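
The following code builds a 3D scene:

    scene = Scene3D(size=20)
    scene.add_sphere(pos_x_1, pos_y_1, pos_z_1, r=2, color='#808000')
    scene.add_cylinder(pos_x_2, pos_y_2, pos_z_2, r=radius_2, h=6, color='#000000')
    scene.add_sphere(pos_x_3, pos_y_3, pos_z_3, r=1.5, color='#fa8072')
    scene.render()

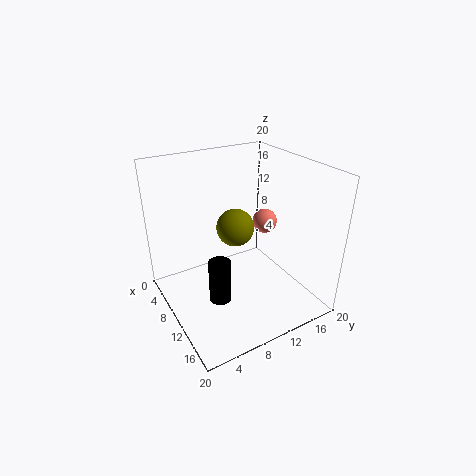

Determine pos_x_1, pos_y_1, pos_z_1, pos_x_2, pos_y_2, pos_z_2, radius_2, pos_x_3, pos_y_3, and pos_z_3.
pos_x_1 = 17, pos_y_1 = 5.5, pos_z_1 = 16, pos_x_2 = 12, pos_y_2 = 6, pos_z_2 = 2.5, radius_2 = 1.5, pos_x_3 = 14, pos_y_3 = 11.5, pos_z_3 = 14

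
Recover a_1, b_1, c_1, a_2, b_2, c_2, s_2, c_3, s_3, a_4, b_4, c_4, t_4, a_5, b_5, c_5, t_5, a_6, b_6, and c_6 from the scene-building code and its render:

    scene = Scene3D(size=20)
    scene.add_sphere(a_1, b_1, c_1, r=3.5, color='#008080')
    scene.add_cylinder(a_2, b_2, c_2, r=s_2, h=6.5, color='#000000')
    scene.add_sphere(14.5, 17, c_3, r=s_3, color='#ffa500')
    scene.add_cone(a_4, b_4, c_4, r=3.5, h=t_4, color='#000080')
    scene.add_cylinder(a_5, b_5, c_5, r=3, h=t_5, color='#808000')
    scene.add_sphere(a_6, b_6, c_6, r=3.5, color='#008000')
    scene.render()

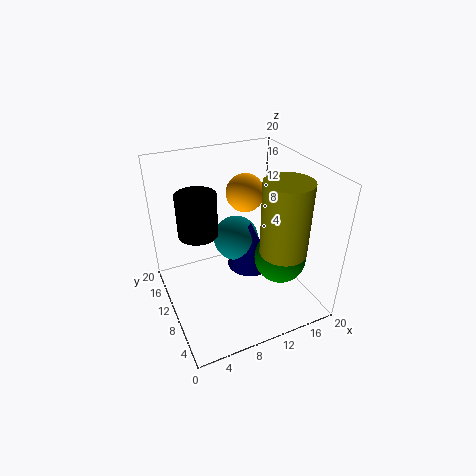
a_1 = 12; b_1 = 15; c_1 = 6.5; a_2 = 6; b_2 = 15.5; c_2 = 8.5; s_2 = 3; c_3 = 13; s_3 = 3; a_4 = 13.5; b_4 = 13; c_4 = 2.5; t_4 = 7.5; a_5 = 13.5; b_5 = 4; c_5 = 10.5; t_5 = 9.5; a_6 = 14.5; b_6 = 6; c_6 = 8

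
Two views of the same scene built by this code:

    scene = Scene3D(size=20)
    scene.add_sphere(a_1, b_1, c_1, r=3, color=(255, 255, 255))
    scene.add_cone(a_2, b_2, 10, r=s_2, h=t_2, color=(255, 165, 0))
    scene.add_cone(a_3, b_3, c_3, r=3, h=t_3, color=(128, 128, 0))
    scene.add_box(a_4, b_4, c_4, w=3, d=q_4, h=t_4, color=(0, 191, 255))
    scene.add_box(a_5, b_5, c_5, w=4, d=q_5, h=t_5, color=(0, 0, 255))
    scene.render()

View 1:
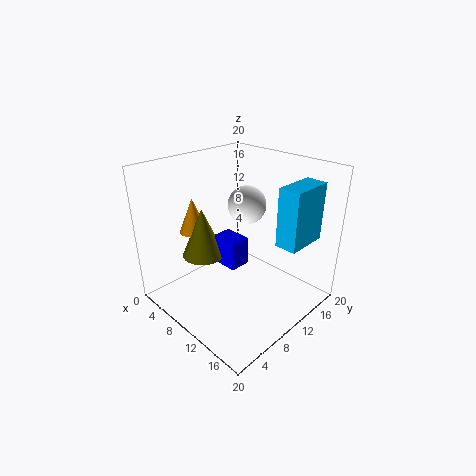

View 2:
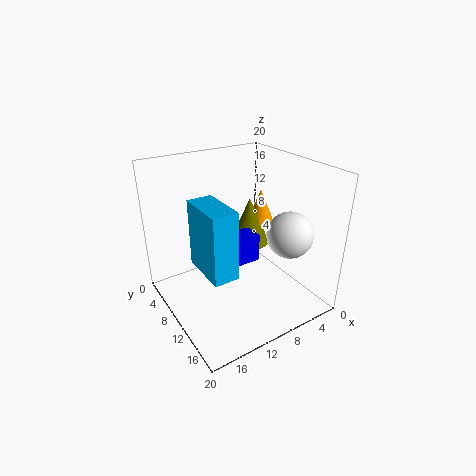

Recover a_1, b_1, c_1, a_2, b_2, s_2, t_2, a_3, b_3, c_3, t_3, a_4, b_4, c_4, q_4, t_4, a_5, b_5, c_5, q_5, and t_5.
a_1 = 6, b_1 = 16, c_1 = 12, a_2 = 4, b_2 = 7, s_2 = 2, t_2 = 5, a_3 = 6, b_3 = 7, c_3 = 7, t_3 = 7, a_4 = 15, b_4 = 12, c_4 = 10, q_4 = 6, t_4 = 8, a_5 = 7, b_5 = 8, c_5 = 6, q_5 = 3, t_5 = 4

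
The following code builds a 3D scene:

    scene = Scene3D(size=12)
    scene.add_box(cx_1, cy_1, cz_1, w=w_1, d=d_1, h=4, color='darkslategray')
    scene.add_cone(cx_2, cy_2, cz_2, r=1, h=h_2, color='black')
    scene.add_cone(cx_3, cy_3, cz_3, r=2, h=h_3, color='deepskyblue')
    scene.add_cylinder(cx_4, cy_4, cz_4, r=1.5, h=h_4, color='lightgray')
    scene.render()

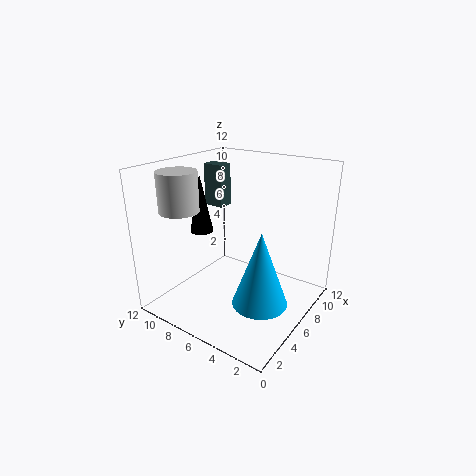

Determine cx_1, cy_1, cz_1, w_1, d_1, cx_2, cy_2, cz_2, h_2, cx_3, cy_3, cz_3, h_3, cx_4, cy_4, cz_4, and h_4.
cx_1 = 9; cy_1 = 10; cz_1 = 7; w_1 = 1.5; d_1 = 2; cx_2 = 5.5; cy_2 = 9.5; cz_2 = 6; h_2 = 5; cx_3 = 3; cy_3 = 2; cz_3 = 3; h_3 = 5.5; cx_4 = 2; cy_4 = 8.5; cz_4 = 9; h_4 = 3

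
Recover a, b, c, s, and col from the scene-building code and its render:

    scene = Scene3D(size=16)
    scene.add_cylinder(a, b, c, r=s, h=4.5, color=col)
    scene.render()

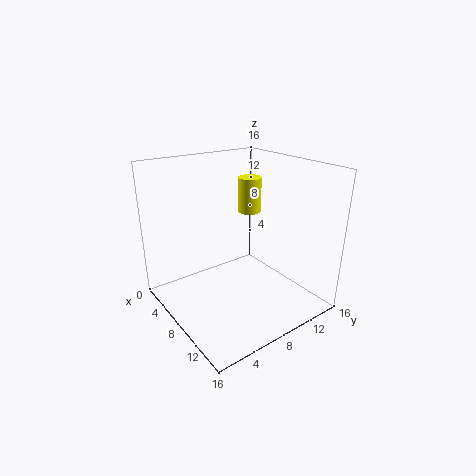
a = 3
b = 13.5
c = 8.5
s = 1.5
col = 'yellow'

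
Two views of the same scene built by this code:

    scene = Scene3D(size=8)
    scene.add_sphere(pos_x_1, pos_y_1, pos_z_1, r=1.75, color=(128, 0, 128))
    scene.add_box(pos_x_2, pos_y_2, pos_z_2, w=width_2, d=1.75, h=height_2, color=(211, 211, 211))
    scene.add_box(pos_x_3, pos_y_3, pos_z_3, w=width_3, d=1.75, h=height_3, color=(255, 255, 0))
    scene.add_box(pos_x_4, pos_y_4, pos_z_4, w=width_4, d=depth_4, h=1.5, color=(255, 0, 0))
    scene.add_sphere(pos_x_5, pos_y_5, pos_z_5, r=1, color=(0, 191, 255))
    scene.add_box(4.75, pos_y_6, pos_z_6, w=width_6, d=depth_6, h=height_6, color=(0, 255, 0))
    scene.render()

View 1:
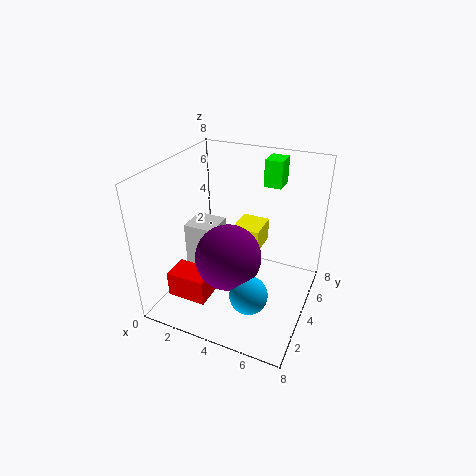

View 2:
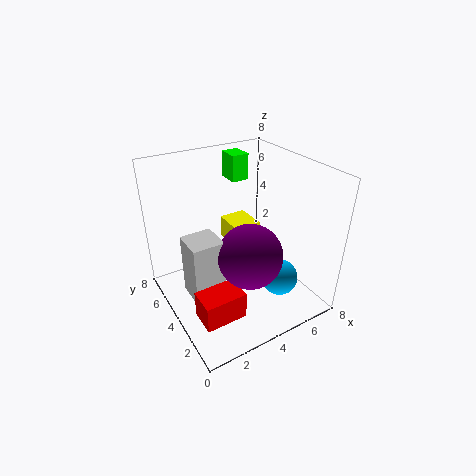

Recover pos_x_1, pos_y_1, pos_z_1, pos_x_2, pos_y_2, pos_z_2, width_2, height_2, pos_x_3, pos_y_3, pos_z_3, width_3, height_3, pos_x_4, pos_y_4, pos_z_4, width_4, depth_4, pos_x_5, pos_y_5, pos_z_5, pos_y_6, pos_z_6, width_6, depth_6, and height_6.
pos_x_1 = 4
pos_y_1 = 2.75
pos_z_1 = 3.5
pos_x_2 = 1
pos_y_2 = 3.25
pos_z_2 = 1
width_2 = 1.75
height_2 = 3.5
pos_x_3 = 3.75
pos_y_3 = 3.75
pos_z_3 = 3.5
width_3 = 1.5
height_3 = 1.25
pos_x_4 = 0.75
pos_y_4 = 1.5
pos_z_4 = 0.75
width_4 = 2.25
depth_4 = 1.5
pos_x_5 = 5.5
pos_y_5 = 2
pos_z_5 = 2
pos_y_6 = 5.75
pos_z_6 = 6.5
width_6 = 1
depth_6 = 1.25
height_6 = 1.5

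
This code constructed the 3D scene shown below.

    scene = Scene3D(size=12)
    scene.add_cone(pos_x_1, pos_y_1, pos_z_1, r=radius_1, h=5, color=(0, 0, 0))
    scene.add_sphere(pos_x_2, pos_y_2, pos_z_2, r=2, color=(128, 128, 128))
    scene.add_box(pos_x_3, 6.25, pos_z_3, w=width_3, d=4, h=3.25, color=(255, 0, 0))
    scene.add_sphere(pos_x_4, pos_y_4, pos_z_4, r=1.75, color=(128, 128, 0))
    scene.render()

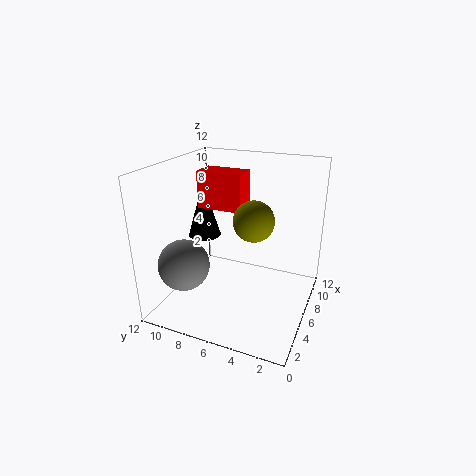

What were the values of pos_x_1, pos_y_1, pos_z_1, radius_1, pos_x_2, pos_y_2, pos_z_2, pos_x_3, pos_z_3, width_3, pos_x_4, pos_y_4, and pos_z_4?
pos_x_1 = 8
pos_y_1 = 10.25
pos_z_1 = 4.75
radius_1 = 1.5
pos_x_2 = 2.25
pos_y_2 = 9
pos_z_2 = 4.75
pos_x_3 = 7
pos_z_3 = 7.75
width_3 = 2.25
pos_x_4 = 7
pos_y_4 = 5
pos_z_4 = 7.25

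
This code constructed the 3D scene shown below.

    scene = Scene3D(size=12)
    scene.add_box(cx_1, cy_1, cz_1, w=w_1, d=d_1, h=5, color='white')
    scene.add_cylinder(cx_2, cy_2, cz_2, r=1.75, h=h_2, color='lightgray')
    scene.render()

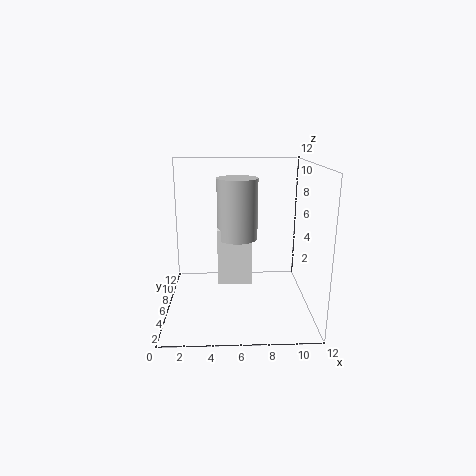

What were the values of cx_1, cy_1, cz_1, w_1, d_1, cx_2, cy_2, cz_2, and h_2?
cx_1 = 4.25; cy_1 = 6.5; cz_1 = 1.5; w_1 = 3; d_1 = 3; cx_2 = 6; cy_2 = 7.5; cz_2 = 5.5; h_2 = 5.25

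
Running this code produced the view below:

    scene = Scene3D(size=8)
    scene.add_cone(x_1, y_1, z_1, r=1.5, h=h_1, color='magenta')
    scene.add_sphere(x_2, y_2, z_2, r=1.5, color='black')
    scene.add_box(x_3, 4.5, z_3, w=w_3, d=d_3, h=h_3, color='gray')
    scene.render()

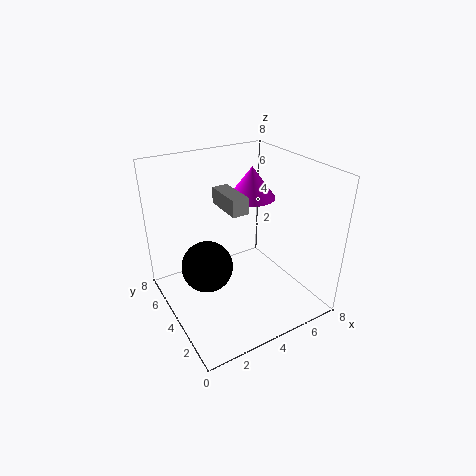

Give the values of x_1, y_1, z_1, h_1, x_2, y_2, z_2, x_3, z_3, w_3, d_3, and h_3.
x_1 = 6.5, y_1 = 6.5, z_1 = 5, h_1 = 2, x_2 = 2.5, y_2 = 5, z_2 = 2, x_3 = 4, z_3 = 5, w_3 = 1, d_3 = 2.5, h_3 = 1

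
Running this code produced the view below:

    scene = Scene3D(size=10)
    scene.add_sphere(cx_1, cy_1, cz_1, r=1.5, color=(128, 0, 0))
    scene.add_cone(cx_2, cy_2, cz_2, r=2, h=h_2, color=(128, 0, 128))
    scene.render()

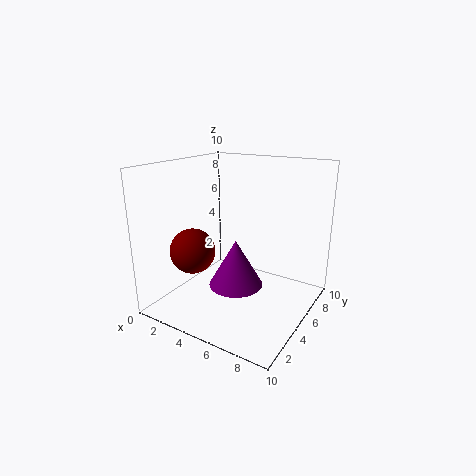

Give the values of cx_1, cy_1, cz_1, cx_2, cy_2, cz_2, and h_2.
cx_1 = 3, cy_1 = 2.5, cz_1 = 4.5, cx_2 = 4.5, cy_2 = 5.5, cz_2 = 1, h_2 = 3.5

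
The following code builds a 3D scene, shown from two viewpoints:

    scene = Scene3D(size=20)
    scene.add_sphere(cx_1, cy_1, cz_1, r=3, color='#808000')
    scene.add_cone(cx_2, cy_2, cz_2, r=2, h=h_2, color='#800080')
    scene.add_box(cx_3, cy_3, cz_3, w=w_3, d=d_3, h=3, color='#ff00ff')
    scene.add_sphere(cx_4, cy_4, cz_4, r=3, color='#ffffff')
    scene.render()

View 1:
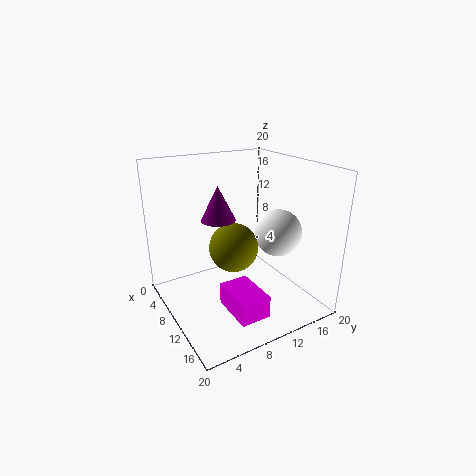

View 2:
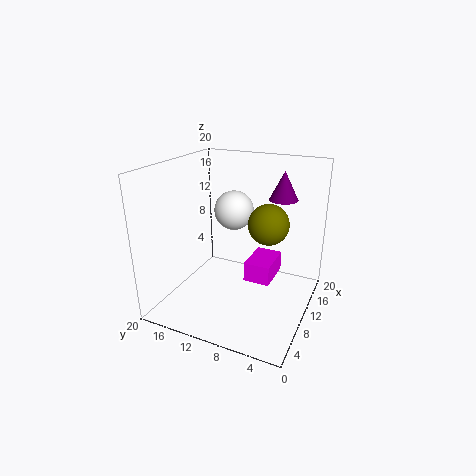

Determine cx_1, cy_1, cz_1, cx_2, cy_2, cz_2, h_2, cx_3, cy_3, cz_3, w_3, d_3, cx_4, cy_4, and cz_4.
cx_1 = 14; cy_1 = 7; cz_1 = 11; cx_2 = 14; cy_2 = 5; cz_2 = 15; h_2 = 4; cx_3 = 12; cy_3 = 6; cz_3 = 2; w_3 = 6; d_3 = 4; cx_4 = 15; cy_4 = 13; cz_4 = 12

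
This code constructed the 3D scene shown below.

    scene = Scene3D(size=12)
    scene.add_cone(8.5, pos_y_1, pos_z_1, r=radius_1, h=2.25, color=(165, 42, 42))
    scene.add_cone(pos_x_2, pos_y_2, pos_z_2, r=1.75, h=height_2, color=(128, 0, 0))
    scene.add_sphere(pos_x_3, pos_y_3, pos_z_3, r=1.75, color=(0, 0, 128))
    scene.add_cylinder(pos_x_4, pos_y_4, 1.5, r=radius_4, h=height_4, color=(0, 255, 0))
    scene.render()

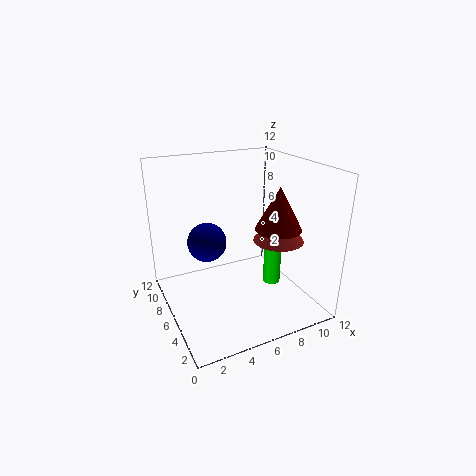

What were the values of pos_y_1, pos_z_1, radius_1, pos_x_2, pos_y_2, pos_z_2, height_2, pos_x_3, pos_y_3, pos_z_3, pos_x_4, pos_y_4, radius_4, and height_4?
pos_y_1 = 3.75, pos_z_1 = 6.25, radius_1 = 2, pos_x_2 = 7.75, pos_y_2 = 2.75, pos_z_2 = 7.75, height_2 = 3.25, pos_x_3 = 4.25, pos_y_3 = 8.75, pos_z_3 = 4.75, pos_x_4 = 9, pos_y_4 = 5.25, radius_4 = 0.75, height_4 = 4.5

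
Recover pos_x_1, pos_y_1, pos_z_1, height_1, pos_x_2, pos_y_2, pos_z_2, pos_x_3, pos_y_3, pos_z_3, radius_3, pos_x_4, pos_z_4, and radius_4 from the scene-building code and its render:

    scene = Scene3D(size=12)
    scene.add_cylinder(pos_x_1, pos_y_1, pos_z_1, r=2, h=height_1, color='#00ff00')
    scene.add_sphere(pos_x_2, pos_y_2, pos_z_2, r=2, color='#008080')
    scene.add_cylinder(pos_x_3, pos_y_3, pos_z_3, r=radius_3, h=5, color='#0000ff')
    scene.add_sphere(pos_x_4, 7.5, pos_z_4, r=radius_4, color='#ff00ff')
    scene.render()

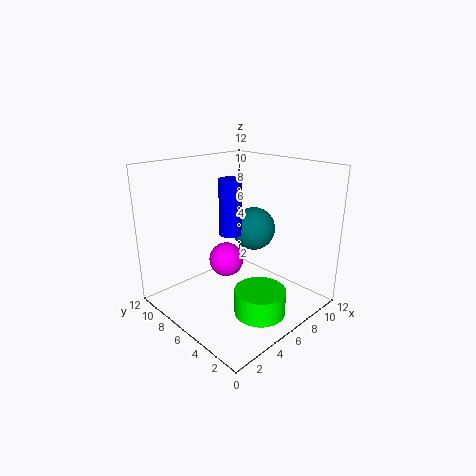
pos_x_1 = 5
pos_y_1 = 2.5
pos_z_1 = 1
height_1 = 2
pos_x_2 = 9.5
pos_y_2 = 7.5
pos_z_2 = 5.5
pos_x_3 = 7
pos_y_3 = 8
pos_z_3 = 5.5
radius_3 = 1
pos_x_4 = 6
pos_z_4 = 3.5
radius_4 = 1.5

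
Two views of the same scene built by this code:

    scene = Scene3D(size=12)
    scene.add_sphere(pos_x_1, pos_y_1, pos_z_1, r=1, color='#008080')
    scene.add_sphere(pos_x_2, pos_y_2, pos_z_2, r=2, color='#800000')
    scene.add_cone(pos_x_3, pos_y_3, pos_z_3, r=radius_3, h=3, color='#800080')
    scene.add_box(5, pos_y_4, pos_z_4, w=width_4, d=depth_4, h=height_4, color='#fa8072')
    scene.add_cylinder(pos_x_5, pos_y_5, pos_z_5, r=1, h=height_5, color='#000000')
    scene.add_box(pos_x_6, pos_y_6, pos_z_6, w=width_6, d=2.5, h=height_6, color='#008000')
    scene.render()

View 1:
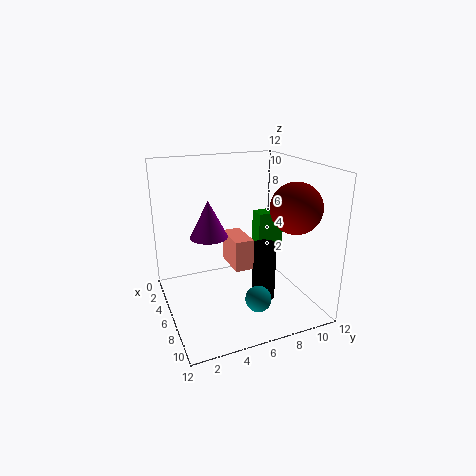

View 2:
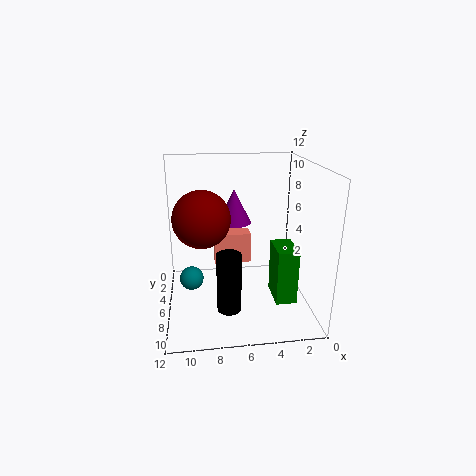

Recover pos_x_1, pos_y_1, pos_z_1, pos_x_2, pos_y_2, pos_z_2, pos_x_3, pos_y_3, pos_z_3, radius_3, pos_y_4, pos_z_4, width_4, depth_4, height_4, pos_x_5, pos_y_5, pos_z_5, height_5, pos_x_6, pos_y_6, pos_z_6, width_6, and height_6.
pos_x_1 = 10, pos_y_1 = 6, pos_z_1 = 2.5, pos_x_2 = 9, pos_y_2 = 9.5, pos_z_2 = 9, pos_x_3 = 6, pos_y_3 = 3.5, pos_z_3 = 6.5, radius_3 = 1.5, pos_y_4 = 5, pos_z_4 = 4, width_4 = 3, depth_4 = 1.5, height_4 = 2.5, pos_x_5 = 7, pos_y_5 = 8, pos_z_5 = 0.5, height_5 = 5, pos_x_6 = 2.5, pos_y_6 = 9, pos_z_6 = 3, width_6 = 1.5, height_6 = 4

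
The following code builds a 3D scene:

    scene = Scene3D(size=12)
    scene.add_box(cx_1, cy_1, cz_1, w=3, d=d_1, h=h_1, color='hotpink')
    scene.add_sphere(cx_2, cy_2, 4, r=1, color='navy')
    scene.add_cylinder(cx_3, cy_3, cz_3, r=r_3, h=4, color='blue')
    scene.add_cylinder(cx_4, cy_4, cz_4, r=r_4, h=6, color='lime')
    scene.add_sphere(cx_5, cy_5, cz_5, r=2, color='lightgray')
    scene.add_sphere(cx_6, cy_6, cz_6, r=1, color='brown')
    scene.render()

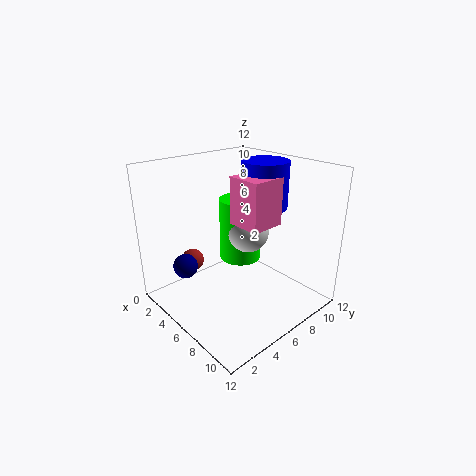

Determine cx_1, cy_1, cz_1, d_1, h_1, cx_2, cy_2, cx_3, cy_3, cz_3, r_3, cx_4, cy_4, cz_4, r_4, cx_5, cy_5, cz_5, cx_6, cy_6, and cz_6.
cx_1 = 5; cy_1 = 6; cz_1 = 7; d_1 = 3; h_1 = 4; cx_2 = 4; cy_2 = 2; cx_3 = 6; cy_3 = 9; cz_3 = 8; r_3 = 2; cx_4 = 3; cy_4 = 9; cz_4 = 2; r_4 = 2; cx_5 = 4; cy_5 = 9; cz_5 = 5; cx_6 = 2; cy_6 = 4; cz_6 = 3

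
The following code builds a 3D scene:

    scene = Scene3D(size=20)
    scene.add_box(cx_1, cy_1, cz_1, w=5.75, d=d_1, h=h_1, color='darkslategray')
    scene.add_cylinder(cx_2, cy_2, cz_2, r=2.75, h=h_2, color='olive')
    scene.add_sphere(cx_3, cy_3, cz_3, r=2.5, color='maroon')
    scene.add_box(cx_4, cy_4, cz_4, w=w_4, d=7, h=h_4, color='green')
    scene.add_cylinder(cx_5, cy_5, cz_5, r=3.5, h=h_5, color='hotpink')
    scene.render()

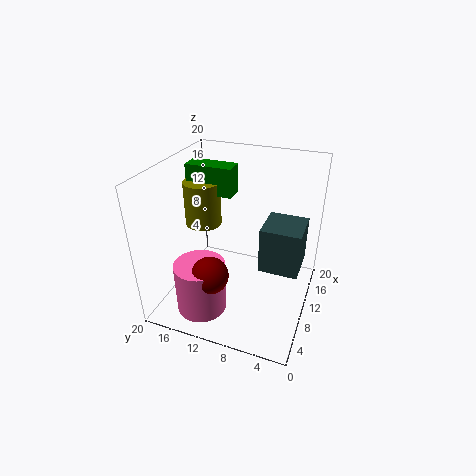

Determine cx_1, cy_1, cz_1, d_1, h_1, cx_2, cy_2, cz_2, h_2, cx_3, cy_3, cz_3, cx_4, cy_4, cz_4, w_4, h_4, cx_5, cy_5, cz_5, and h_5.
cx_1 = 9.25
cy_1 = 1.25
cz_1 = 5.75
d_1 = 5.5
h_1 = 6.5
cx_2 = 13.5
cy_2 = 17
cz_2 = 9.25
h_2 = 6.75
cx_3 = 4.75
cy_3 = 12
cz_3 = 6.75
cx_4 = 13
cy_4 = 12.25
cz_4 = 14.25
w_4 = 3
h_4 = 4.25
cx_5 = 5.25
cy_5 = 13.75
cz_5 = 0.5
h_5 = 7.25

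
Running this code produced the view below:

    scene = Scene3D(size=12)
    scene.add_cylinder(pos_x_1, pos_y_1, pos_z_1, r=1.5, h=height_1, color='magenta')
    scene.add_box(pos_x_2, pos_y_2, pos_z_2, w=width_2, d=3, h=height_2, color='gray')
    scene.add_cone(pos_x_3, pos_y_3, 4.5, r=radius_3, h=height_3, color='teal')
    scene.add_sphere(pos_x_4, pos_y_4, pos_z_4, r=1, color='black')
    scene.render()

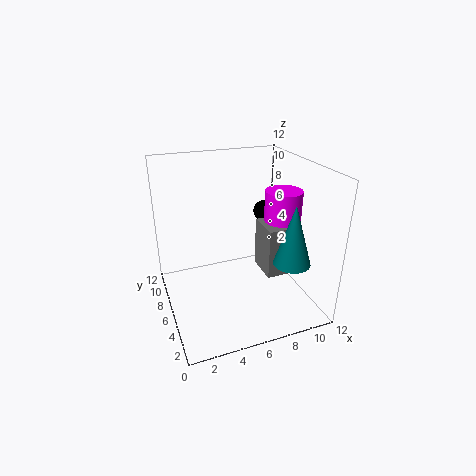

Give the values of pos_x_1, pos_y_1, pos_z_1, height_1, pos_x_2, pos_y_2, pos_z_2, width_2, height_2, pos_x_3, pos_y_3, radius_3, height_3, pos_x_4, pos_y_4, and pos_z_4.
pos_x_1 = 9.5; pos_y_1 = 5; pos_z_1 = 7.5; height_1 = 2.5; pos_x_2 = 8.5; pos_y_2 = 5; pos_z_2 = 2; width_2 = 2; height_2 = 4.5; pos_x_3 = 9.5; pos_y_3 = 3; radius_3 = 1.5; height_3 = 5; pos_x_4 = 10; pos_y_4 = 9.5; pos_z_4 = 6.5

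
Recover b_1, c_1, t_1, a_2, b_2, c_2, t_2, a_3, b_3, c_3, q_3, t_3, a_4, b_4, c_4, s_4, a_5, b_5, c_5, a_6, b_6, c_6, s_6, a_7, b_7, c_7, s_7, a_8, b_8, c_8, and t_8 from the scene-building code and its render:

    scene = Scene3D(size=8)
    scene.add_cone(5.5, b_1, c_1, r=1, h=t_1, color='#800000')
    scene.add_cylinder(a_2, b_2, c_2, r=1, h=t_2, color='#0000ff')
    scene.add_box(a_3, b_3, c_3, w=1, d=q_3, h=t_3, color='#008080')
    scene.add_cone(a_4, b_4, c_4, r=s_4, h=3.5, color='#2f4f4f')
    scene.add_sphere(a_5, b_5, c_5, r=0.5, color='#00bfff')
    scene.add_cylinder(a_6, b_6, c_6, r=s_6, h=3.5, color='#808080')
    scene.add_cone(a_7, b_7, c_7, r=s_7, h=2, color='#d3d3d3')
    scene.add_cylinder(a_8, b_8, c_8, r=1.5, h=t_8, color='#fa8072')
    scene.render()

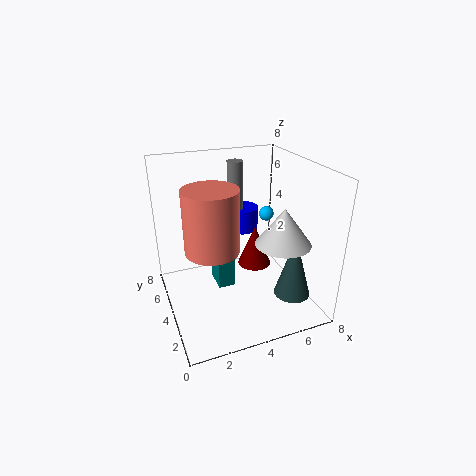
b_1 = 5, c_1 = 1.5, t_1 = 2.5, a_2 = 5.5, b_2 = 7, c_2 = 3, t_2 = 1.5, a_3 = 3, b_3 = 4.5, c_3 = 0.5, q_3 = 1.5, t_3 = 3, a_4 = 6.5, b_4 = 2, c_4 = 1, s_4 = 1, a_5 = 7.5, b_5 = 7.5, c_5 = 3.5, a_6 = 5, b_6 = 7, c_6 = 4, s_6 = 0.5, a_7 = 6, b_7 = 2.5, c_7 = 4, s_7 = 1.5, a_8 = 2.5, b_8 = 4, c_8 = 3.5, t_8 = 3.5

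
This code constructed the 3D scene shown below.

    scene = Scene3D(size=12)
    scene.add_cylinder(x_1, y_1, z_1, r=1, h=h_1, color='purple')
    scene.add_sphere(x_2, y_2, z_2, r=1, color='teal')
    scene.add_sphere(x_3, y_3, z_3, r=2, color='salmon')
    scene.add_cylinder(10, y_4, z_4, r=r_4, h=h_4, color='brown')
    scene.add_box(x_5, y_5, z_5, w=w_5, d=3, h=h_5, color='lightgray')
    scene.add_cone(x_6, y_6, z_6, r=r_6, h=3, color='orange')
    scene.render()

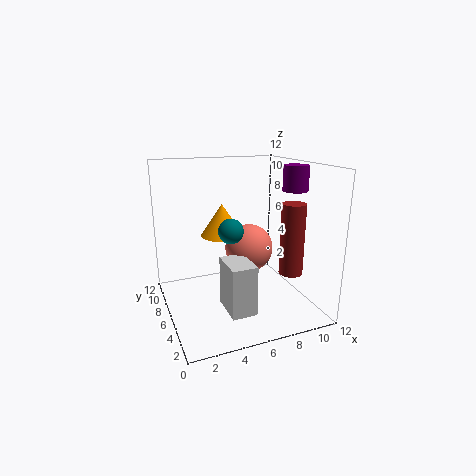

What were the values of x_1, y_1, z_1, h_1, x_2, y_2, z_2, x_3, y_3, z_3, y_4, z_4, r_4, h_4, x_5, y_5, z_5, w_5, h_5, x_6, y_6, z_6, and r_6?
x_1 = 10, y_1 = 4, z_1 = 10, h_1 = 2, x_2 = 5, y_2 = 5, z_2 = 7, x_3 = 7, y_3 = 6, z_3 = 5, y_4 = 4, z_4 = 3, r_4 = 1, h_4 = 6, x_5 = 4, y_5 = 2, z_5 = 1, w_5 = 2, h_5 = 4, x_6 = 6, y_6 = 10, z_6 = 5, r_6 = 2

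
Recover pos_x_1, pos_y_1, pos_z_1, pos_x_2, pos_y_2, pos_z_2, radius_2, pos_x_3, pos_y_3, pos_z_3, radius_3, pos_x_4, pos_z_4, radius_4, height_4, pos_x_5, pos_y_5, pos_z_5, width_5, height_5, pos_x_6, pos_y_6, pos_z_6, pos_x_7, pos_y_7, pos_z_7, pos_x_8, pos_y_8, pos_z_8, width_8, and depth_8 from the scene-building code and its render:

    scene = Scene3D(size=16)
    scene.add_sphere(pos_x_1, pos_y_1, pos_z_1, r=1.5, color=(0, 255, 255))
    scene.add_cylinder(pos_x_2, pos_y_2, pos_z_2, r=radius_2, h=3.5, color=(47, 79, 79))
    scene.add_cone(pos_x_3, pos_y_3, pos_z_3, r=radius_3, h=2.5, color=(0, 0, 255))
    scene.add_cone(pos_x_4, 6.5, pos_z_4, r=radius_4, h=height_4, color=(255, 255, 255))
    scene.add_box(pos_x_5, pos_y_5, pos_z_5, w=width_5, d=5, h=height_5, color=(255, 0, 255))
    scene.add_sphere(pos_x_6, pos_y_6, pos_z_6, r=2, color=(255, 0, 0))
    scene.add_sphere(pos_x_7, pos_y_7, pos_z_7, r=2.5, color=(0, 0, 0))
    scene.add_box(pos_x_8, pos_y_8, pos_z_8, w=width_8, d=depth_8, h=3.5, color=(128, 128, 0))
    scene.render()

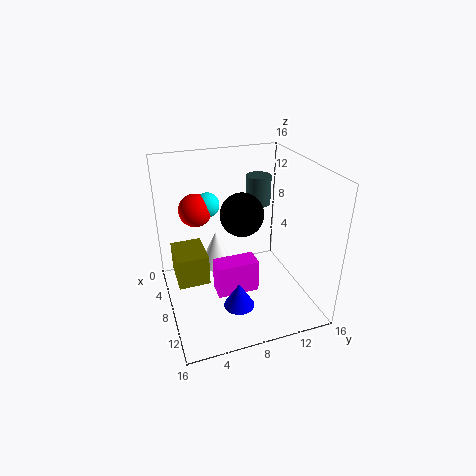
pos_x_1 = 2.5, pos_y_1 = 6, pos_z_1 = 10, pos_x_2 = 4, pos_y_2 = 12, pos_z_2 = 10, radius_2 = 1.5, pos_x_3 = 14, pos_y_3 = 6, pos_z_3 = 4, radius_3 = 1.5, pos_x_4 = 4, pos_z_4 = 2.5, radius_4 = 2, height_4 = 4.5, pos_x_5 = 6, pos_y_5 = 5.5, pos_z_5 = 0.5, width_5 = 2.5, height_5 = 4, pos_x_6 = 2.5, pos_y_6 = 4.5, pos_z_6 = 9.5, pos_x_7 = 6.5, pos_y_7 = 9, pos_z_7 = 10, pos_x_8 = 4, pos_y_8 = 1, pos_z_8 = 3, width_8 = 4.5, depth_8 = 3.5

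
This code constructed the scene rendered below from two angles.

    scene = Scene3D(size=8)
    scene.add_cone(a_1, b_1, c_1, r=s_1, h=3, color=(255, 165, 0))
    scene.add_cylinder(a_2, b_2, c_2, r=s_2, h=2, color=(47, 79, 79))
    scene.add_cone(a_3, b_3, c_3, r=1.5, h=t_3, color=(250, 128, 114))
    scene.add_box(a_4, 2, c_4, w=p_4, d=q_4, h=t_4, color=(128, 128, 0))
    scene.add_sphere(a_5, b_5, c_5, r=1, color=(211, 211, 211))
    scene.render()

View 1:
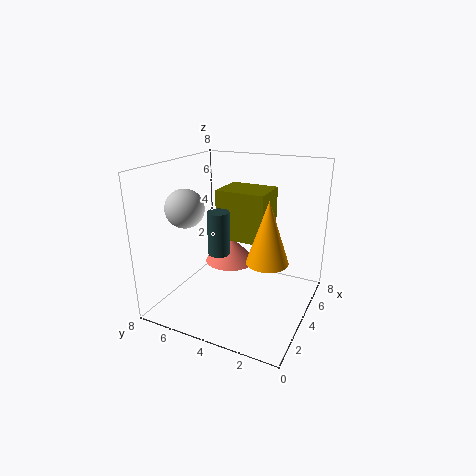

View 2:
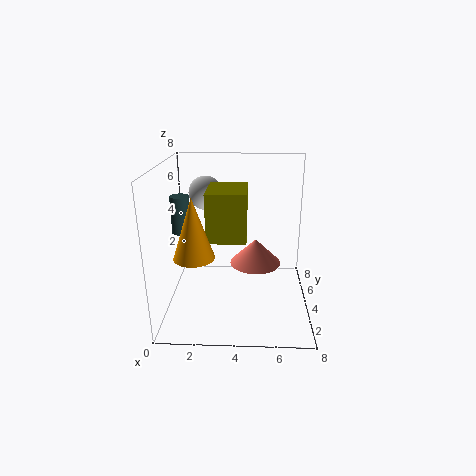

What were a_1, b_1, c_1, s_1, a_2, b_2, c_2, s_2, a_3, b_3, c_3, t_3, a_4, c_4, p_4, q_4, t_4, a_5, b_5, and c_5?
a_1 = 2
b_1 = 1.5
c_1 = 4
s_1 = 1
a_2 = 1
b_2 = 3.5
c_2 = 4.5
s_2 = 0.5
a_3 = 5
b_3 = 5
c_3 = 2
t_3 = 1.5
a_4 = 2.5
c_4 = 4.5
p_4 = 2
q_4 = 2.5
t_4 = 2.5
a_5 = 2
b_5 = 6
c_5 = 6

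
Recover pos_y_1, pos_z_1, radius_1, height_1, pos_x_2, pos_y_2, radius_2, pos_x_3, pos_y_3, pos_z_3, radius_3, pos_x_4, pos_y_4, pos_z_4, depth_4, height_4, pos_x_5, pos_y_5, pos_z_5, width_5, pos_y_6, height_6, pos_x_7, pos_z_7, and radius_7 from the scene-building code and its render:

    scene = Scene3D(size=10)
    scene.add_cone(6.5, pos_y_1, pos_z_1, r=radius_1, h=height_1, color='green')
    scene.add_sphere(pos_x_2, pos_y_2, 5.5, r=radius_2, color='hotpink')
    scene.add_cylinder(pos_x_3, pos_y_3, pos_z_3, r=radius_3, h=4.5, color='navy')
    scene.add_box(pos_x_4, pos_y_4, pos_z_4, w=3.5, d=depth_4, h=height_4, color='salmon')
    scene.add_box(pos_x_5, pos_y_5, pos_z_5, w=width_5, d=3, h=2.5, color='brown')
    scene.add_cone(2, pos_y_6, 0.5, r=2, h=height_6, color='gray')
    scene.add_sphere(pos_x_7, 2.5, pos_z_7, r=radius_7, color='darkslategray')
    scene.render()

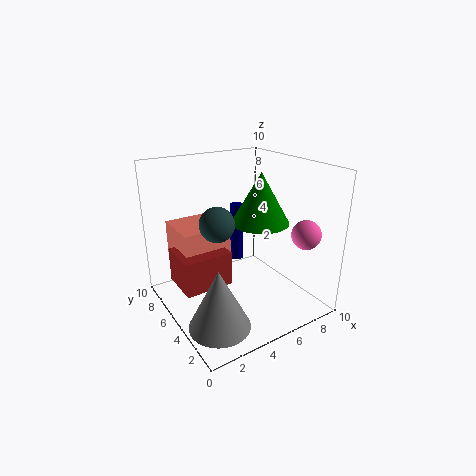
pos_y_1 = 4.5; pos_z_1 = 6; radius_1 = 2; height_1 = 3.5; pos_x_2 = 8.5; pos_y_2 = 2; radius_2 = 1; pos_x_3 = 6.5; pos_y_3 = 7.5; pos_z_3 = 2; radius_3 = 0.5; pos_x_4 = 1.5; pos_y_4 = 6; pos_z_4 = 2.5; depth_4 = 3.5; height_4 = 3; pos_x_5 = 1; pos_y_5 = 5; pos_z_5 = 1.5; width_5 = 3.5; pos_y_6 = 2.5; height_6 = 4; pos_x_7 = 2; pos_z_7 = 7.5; radius_7 = 1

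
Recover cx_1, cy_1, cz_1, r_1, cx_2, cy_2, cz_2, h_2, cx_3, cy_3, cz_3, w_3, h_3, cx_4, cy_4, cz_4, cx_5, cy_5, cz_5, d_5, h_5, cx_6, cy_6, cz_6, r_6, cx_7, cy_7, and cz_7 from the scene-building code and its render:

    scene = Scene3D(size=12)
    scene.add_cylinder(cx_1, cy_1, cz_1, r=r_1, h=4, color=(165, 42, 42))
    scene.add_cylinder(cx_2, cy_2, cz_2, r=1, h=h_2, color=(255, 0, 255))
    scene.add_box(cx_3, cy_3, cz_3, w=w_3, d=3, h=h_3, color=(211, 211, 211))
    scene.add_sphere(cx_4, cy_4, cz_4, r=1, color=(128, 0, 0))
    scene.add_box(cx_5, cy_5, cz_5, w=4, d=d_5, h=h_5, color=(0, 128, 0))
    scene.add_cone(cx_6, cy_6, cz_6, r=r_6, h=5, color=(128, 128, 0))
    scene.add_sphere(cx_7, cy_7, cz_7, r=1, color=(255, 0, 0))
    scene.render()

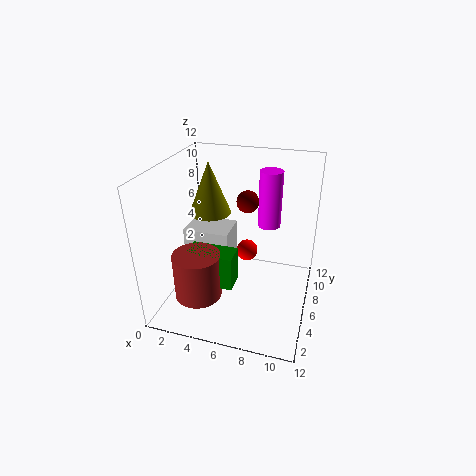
cx_1 = 3
cy_1 = 4
cz_1 = 1
r_1 = 2
cx_2 = 8
cy_2 = 9
cz_2 = 6
h_2 = 5
cx_3 = 1
cy_3 = 6
cz_3 = 1
w_3 = 4
h_3 = 5
cx_4 = 6
cy_4 = 9
cz_4 = 8
cx_5 = 2
cy_5 = 4
cz_5 = 2
d_5 = 2
h_5 = 3
cx_6 = 2
cy_6 = 10
cz_6 = 6
r_6 = 2
cx_7 = 6
cy_7 = 9
cz_7 = 3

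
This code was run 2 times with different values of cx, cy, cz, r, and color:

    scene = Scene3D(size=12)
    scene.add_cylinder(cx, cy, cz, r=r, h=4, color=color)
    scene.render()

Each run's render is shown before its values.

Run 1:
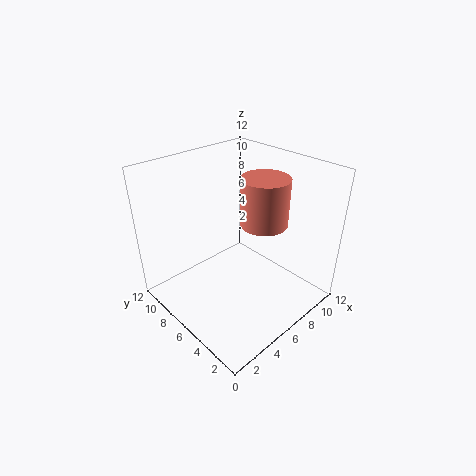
cx = 8; cy = 5; cz = 7; r = 2; color = 'salmon'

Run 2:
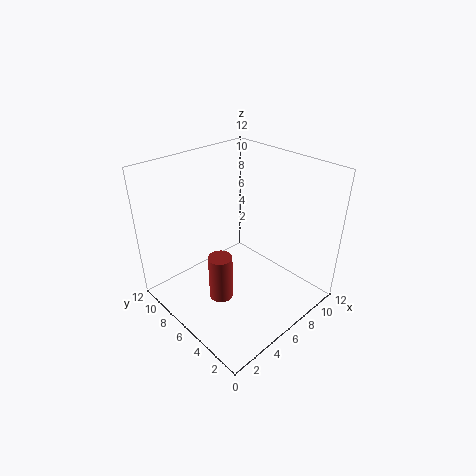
cx = 4; cy = 6; cz = 1; r = 1; color = 'brown'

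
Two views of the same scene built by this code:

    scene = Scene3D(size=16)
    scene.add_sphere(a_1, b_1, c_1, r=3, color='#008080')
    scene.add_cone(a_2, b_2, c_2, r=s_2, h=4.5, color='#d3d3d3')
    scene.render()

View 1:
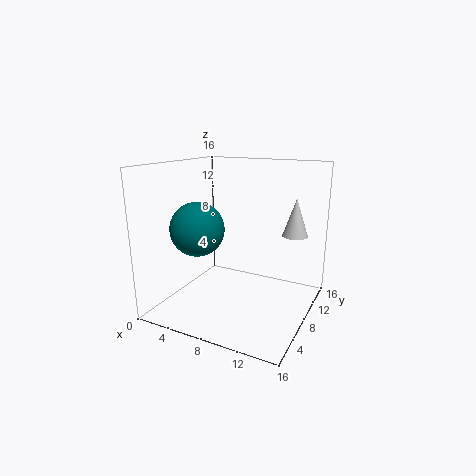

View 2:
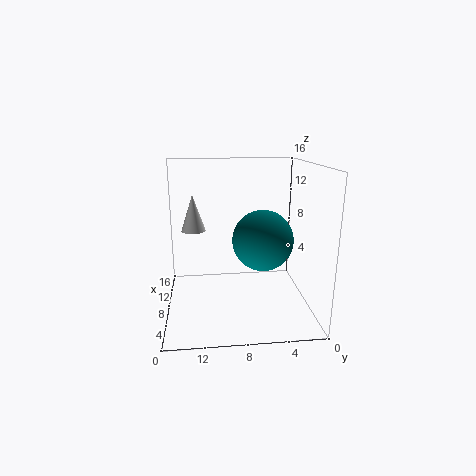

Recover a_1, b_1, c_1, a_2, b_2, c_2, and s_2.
a_1 = 4
b_1 = 6
c_1 = 9
a_2 = 13
b_2 = 13
c_2 = 7.5
s_2 = 1.5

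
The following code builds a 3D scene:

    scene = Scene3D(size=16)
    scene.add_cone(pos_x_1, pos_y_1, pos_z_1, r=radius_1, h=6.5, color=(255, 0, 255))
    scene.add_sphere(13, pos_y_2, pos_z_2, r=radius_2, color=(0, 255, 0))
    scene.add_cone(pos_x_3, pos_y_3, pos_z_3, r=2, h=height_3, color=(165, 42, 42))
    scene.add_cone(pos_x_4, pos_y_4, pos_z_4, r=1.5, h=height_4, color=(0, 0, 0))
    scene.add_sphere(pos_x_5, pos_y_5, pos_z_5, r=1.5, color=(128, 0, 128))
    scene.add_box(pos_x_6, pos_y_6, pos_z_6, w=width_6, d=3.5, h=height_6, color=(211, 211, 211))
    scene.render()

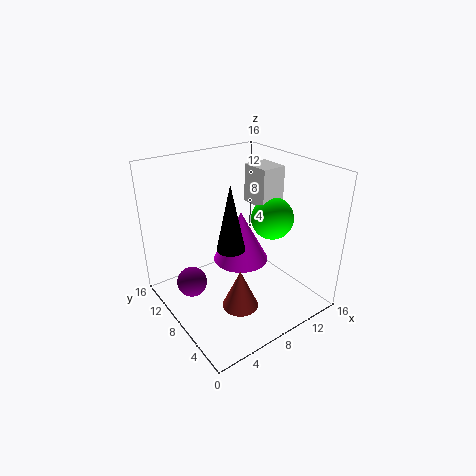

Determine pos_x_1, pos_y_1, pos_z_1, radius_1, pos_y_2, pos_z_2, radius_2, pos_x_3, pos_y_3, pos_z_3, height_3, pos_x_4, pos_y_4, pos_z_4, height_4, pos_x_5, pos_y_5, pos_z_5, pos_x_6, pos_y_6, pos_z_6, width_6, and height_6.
pos_x_1 = 11
pos_y_1 = 11.5
pos_z_1 = 2.5
radius_1 = 3.5
pos_y_2 = 8
pos_z_2 = 9
radius_2 = 2.5
pos_x_3 = 6.5
pos_y_3 = 5.5
pos_z_3 = 1
height_3 = 4.5
pos_x_4 = 6
pos_y_4 = 6.5
pos_z_4 = 8
height_4 = 7
pos_x_5 = 1.5
pos_y_5 = 7
pos_z_5 = 5.5
pos_x_6 = 11.5
pos_y_6 = 8
pos_z_6 = 10.5
width_6 = 3
height_6 = 4.5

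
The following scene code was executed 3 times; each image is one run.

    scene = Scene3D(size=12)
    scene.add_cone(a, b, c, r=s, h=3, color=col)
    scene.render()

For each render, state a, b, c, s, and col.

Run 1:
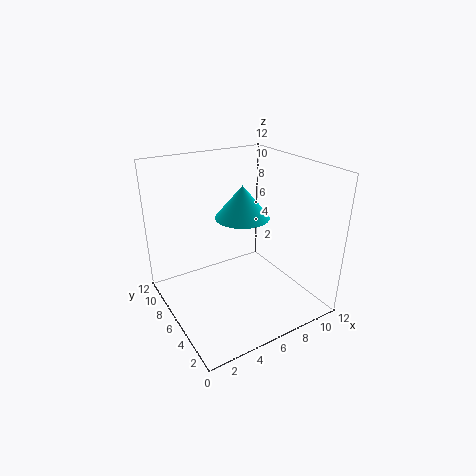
a = 8
b = 8.5
c = 6.5
s = 2.5
col = 'cyan'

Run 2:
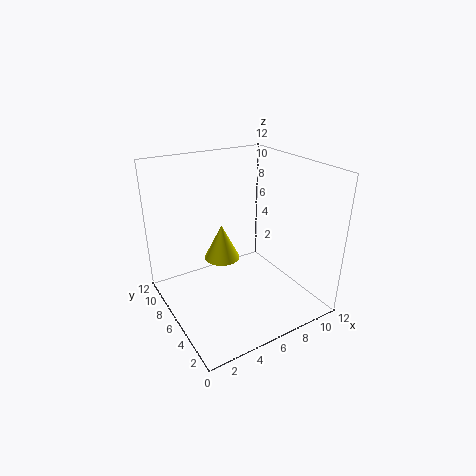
a = 5
b = 7
c = 4
s = 1.5
col = 'yellow'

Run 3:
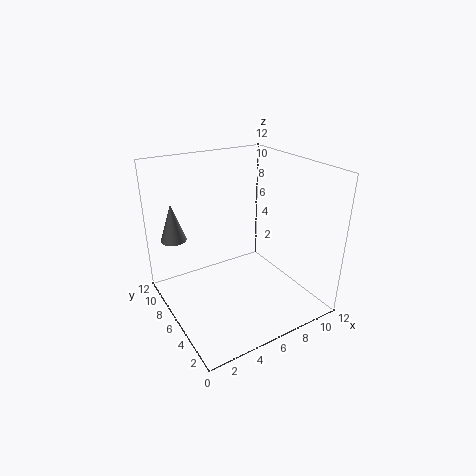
a = 1
b = 7.5
c = 6.5
s = 1
col = 'gray'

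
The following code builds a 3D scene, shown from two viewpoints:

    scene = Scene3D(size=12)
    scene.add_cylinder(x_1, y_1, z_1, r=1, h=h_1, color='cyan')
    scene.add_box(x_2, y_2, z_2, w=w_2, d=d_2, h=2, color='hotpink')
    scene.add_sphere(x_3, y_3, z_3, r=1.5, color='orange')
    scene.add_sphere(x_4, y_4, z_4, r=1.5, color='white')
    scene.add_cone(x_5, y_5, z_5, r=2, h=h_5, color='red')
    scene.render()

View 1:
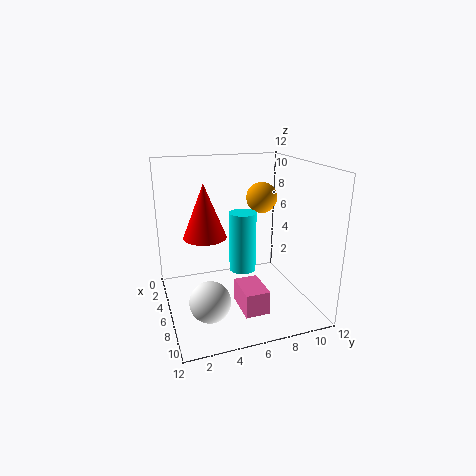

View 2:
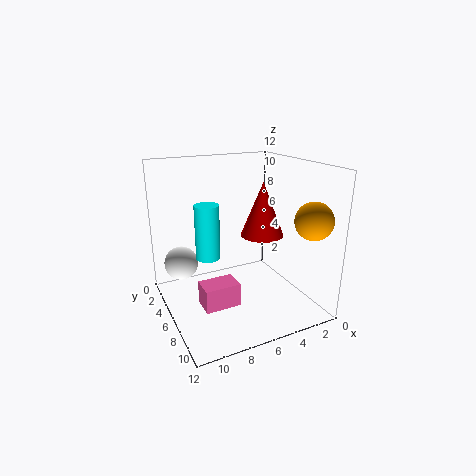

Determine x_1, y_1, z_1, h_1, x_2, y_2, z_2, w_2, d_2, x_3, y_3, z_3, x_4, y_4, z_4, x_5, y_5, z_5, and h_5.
x_1 = 8.5
y_1 = 5.5
z_1 = 4.5
h_1 = 4.5
x_2 = 6.5
y_2 = 5.5
z_2 = 0.5
w_2 = 3
d_2 = 2
x_3 = 1.5
y_3 = 10
z_3 = 8
x_4 = 10
y_4 = 2.5
z_4 = 3
x_5 = 2.5
y_5 = 4
z_5 = 5
h_5 = 5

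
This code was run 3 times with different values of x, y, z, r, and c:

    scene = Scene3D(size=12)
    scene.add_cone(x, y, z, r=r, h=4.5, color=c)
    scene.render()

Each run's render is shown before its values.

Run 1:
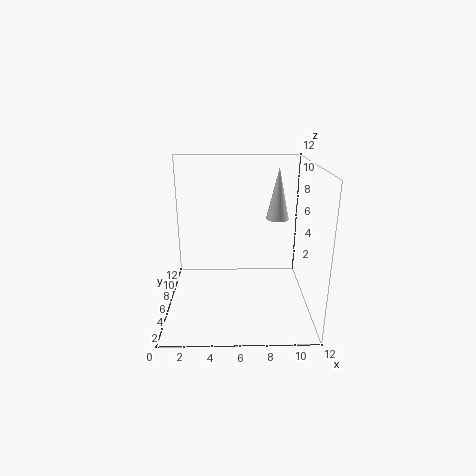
x = 9.5; y = 8; z = 7; r = 1; c = 'white'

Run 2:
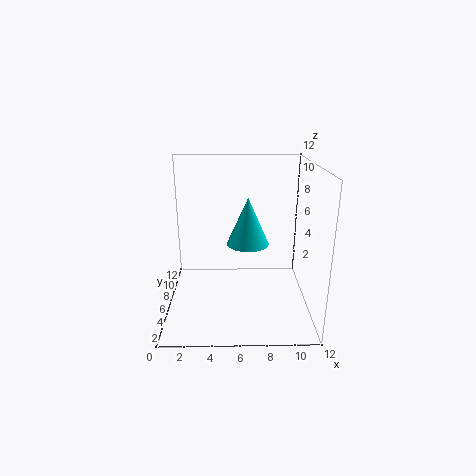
x = 7; y = 9.5; z = 4; r = 2; c = 'cyan'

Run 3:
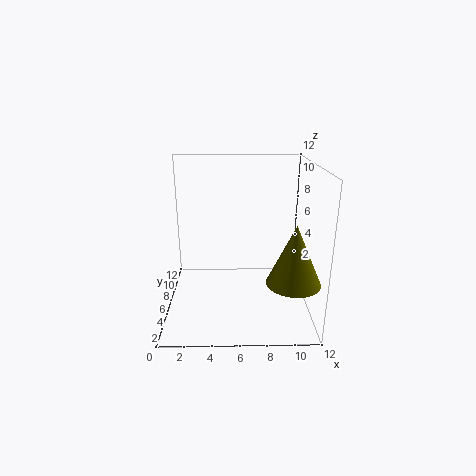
x = 10; y = 2; z = 4; r = 2; c = 'olive'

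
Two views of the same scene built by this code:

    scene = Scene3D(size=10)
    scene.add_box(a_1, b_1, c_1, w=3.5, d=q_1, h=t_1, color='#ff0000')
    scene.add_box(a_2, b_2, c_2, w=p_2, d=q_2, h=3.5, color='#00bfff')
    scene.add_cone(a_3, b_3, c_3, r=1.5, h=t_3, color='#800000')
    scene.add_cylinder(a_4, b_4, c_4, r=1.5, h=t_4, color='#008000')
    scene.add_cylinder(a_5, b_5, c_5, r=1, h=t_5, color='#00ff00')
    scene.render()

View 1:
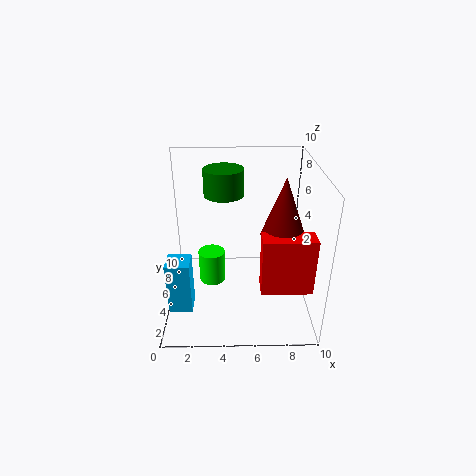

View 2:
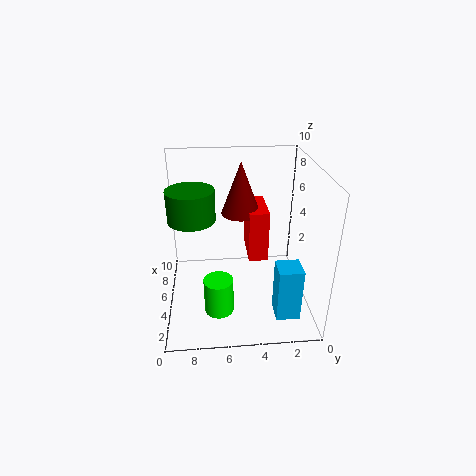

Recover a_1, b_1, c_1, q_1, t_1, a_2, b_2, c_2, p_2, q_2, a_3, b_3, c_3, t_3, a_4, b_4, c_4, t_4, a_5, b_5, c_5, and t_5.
a_1 = 6.5; b_1 = 2.5; c_1 = 2; q_1 = 1.5; t_1 = 4; a_2 = 0.5; b_2 = 1.5; c_2 = 1.5; p_2 = 1.5; q_2 = 1.5; a_3 = 8; b_3 = 4.5; c_3 = 5.5; t_3 = 4; a_4 = 4; b_4 = 8; c_4 = 7; t_4 = 2; a_5 = 3; b_5 = 6.5; c_5 = 0.5; t_5 = 2.5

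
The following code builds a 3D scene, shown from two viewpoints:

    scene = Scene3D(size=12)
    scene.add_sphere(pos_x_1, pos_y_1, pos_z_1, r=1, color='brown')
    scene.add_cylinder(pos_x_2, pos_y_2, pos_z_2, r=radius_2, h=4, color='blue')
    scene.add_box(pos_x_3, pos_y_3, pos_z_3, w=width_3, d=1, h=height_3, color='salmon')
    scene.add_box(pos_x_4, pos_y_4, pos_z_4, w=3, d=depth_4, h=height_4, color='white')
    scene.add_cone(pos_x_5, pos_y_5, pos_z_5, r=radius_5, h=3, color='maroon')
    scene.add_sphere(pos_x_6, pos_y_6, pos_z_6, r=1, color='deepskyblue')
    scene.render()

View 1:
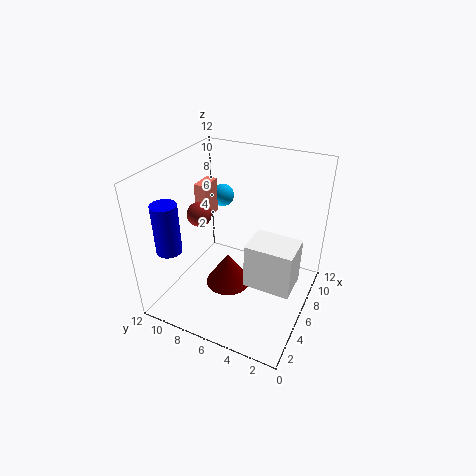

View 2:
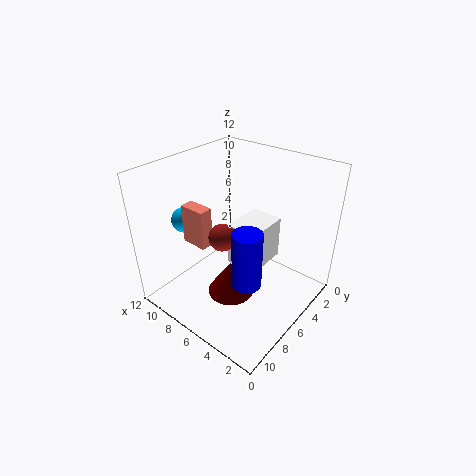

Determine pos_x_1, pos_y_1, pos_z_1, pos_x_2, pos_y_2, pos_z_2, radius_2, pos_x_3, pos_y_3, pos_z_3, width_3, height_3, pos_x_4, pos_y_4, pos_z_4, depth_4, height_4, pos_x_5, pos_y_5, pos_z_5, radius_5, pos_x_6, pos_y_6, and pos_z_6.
pos_x_1 = 5, pos_y_1 = 9, pos_z_1 = 8, pos_x_2 = 2, pos_y_2 = 10, pos_z_2 = 6, radius_2 = 1, pos_x_3 = 6, pos_y_3 = 9, pos_z_3 = 7, width_3 = 2, height_3 = 3, pos_x_4 = 5, pos_y_4 = 1, pos_z_4 = 2, depth_4 = 4, height_4 = 4, pos_x_5 = 6, pos_y_5 = 7, pos_z_5 = 1, radius_5 = 2, pos_x_6 = 9, pos_y_6 = 9, pos_z_6 = 8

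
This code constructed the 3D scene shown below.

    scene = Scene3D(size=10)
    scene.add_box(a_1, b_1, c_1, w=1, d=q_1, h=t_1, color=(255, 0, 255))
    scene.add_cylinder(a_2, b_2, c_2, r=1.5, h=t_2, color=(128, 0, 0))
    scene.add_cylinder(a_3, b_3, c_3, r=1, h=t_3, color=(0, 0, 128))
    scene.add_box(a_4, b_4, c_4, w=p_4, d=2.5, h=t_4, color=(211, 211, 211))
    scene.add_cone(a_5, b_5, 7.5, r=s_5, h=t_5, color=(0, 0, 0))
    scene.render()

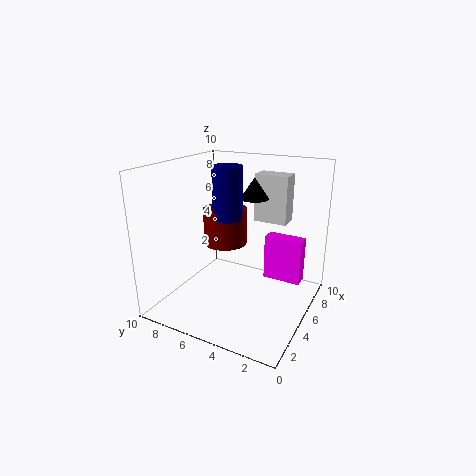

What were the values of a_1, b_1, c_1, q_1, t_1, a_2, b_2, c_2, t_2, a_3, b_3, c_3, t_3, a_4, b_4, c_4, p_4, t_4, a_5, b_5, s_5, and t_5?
a_1 = 5, b_1 = 0.5, c_1 = 2.5, q_1 = 2.5, t_1 = 3, a_2 = 5, b_2 = 6, c_2 = 4.5, t_2 = 2.5, a_3 = 4.5, b_3 = 5.5, c_3 = 6.5, t_3 = 3.5, a_4 = 7.5, b_4 = 2.5, c_4 = 5.5, p_4 = 1.5, t_4 = 3.5, a_5 = 6.5, b_5 = 4.5, s_5 = 1, t_5 = 1.5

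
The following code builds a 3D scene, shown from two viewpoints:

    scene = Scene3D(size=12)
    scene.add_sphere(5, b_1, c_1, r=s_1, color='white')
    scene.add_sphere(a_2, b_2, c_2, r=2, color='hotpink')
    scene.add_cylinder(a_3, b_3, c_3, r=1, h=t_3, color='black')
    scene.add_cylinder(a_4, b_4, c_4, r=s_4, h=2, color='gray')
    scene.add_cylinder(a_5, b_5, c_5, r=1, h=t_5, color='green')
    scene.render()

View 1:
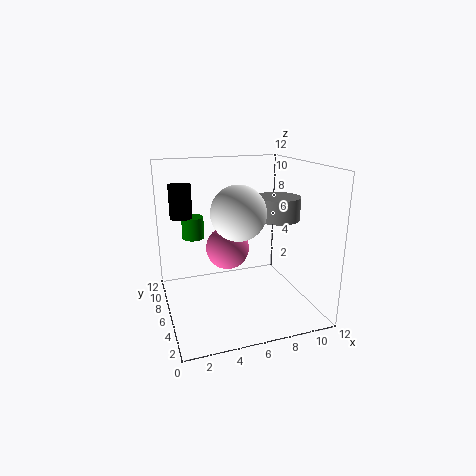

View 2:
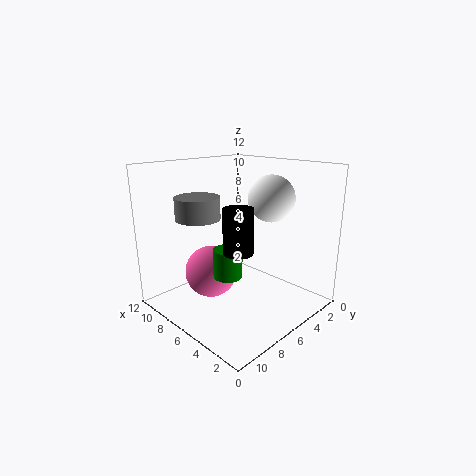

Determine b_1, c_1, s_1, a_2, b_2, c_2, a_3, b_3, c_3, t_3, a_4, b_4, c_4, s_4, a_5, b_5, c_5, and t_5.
b_1 = 3, c_1 = 9, s_1 = 2, a_2 = 6, b_2 = 9, c_2 = 4, a_3 = 2, b_3 = 10, c_3 = 7, t_3 = 3, a_4 = 10, b_4 = 7, c_4 = 7, s_4 = 2, a_5 = 3, b_5 = 10, c_5 = 5, t_5 = 2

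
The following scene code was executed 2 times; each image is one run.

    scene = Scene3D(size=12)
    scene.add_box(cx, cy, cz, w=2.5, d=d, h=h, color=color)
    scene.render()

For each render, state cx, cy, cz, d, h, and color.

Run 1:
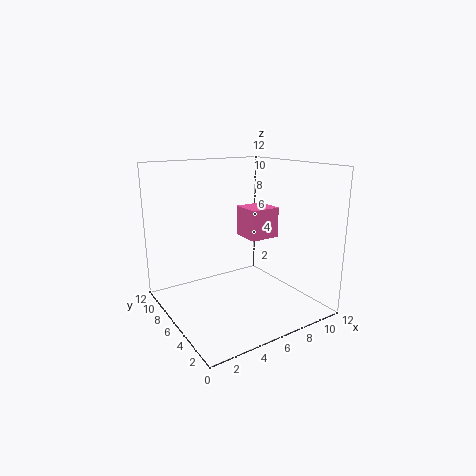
cx = 6.5, cy = 4.5, cz = 6, d = 2.5, h = 2.5, color = 'hotpink'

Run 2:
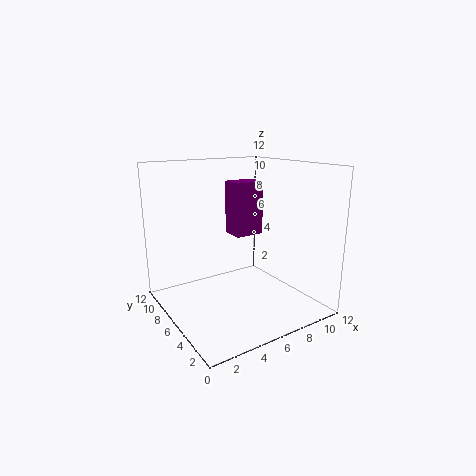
cx = 6, cy = 6, cz = 6, d = 2, h = 4.5, color = 'purple'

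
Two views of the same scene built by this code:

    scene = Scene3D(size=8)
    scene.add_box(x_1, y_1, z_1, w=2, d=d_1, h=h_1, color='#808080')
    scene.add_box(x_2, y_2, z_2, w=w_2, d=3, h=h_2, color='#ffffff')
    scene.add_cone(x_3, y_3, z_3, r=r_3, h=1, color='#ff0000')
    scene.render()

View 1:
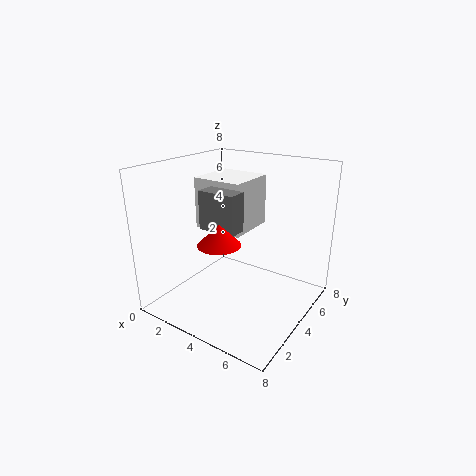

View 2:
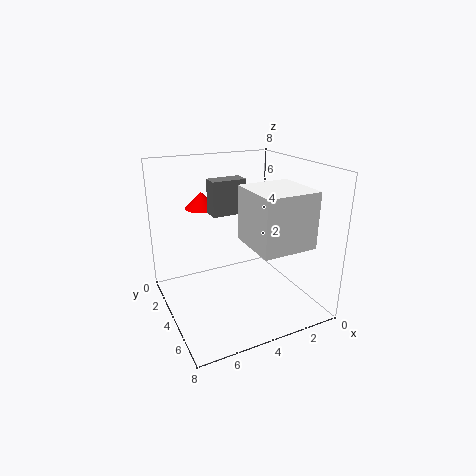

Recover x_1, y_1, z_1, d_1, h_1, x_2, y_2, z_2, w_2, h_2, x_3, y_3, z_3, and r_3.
x_1 = 3, y_1 = 2, z_1 = 5, d_1 = 1, h_1 = 2, x_2 = 1, y_2 = 4, z_2 = 4, w_2 = 3, h_2 = 3, x_3 = 5, y_3 = 1, z_3 = 5, r_3 = 1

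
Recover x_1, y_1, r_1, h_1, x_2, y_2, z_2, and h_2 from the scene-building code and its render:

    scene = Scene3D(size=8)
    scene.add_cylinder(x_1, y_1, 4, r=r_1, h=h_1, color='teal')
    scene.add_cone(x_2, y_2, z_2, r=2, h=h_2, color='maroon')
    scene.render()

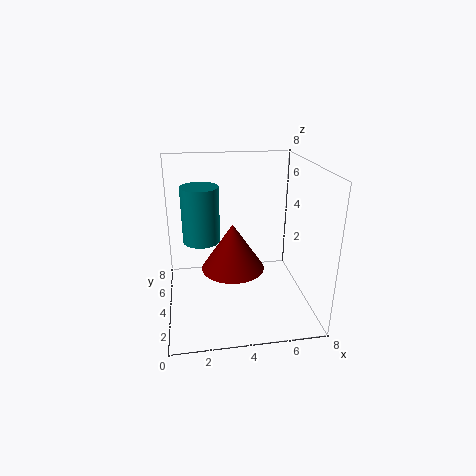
x_1 = 2, y_1 = 4, r_1 = 1, h_1 = 3, x_2 = 4, y_2 = 6, z_2 = 1, h_2 = 3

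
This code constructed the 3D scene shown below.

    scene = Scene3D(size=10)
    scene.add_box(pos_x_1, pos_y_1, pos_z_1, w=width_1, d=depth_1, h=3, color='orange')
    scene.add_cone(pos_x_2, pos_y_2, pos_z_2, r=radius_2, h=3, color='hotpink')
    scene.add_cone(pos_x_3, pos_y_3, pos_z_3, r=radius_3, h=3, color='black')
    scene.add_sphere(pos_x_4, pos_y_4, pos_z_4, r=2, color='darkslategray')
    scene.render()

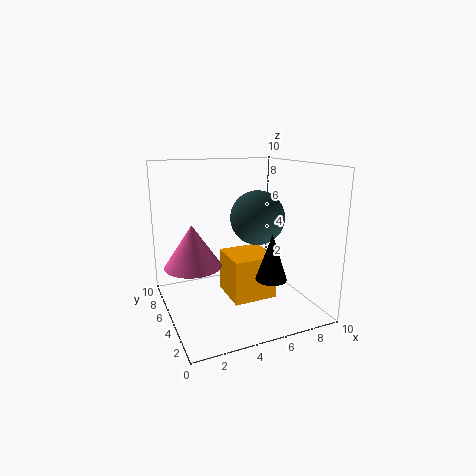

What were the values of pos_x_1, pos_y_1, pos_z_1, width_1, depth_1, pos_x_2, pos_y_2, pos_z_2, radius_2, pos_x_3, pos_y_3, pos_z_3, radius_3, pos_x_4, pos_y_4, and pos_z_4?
pos_x_1 = 4, pos_y_1 = 3, pos_z_1 = 1, width_1 = 3, depth_1 = 3, pos_x_2 = 2, pos_y_2 = 6, pos_z_2 = 3, radius_2 = 2, pos_x_3 = 6, pos_y_3 = 2, pos_z_3 = 3, radius_3 = 1, pos_x_4 = 7, pos_y_4 = 6, pos_z_4 = 6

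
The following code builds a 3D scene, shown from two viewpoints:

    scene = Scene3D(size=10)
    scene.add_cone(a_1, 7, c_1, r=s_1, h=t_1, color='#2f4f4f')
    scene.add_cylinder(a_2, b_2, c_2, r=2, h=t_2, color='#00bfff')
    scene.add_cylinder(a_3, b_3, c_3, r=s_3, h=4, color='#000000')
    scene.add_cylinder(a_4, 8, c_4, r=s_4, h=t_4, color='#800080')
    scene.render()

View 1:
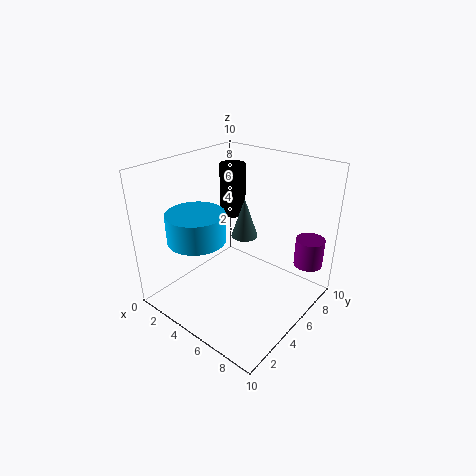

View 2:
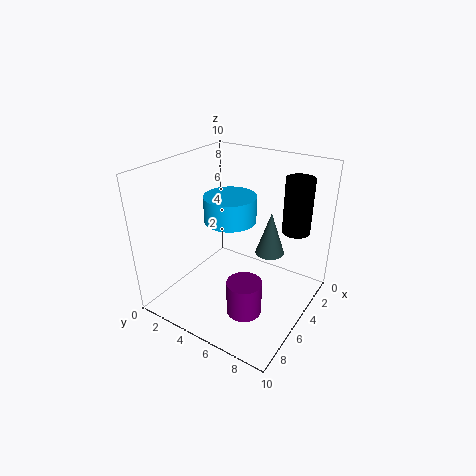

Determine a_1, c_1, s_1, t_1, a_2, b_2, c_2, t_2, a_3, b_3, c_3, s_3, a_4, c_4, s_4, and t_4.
a_1 = 4; c_1 = 4; s_1 = 1; t_1 = 3; a_2 = 3; b_2 = 3; c_2 = 5; t_2 = 2; a_3 = 2; b_3 = 8; c_3 = 5; s_3 = 1; a_4 = 9; c_4 = 3; s_4 = 1; t_4 = 2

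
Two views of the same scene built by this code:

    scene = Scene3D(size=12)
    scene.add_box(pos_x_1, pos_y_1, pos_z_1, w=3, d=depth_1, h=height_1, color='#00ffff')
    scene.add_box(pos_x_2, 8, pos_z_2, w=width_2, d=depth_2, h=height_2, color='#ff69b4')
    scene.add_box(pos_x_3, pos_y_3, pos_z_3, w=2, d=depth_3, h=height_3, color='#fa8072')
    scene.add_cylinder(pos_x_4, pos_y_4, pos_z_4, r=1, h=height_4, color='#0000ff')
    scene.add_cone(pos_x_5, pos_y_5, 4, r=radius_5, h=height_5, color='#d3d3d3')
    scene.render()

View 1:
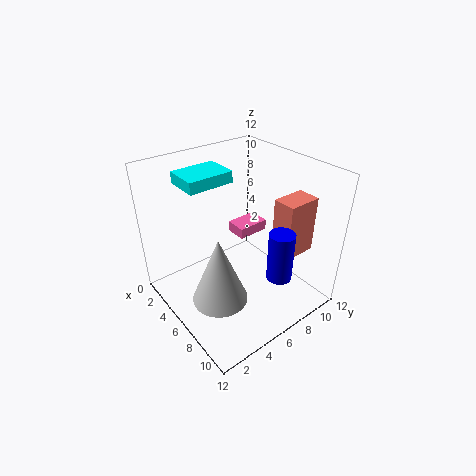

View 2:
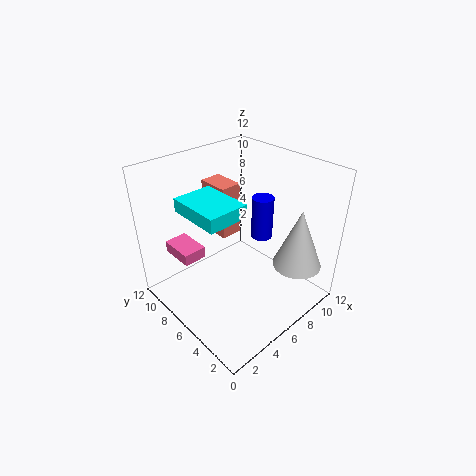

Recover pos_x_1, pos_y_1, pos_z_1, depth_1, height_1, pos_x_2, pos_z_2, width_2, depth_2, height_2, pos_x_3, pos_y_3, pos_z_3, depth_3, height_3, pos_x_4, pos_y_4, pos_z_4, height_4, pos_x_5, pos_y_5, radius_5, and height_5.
pos_x_1 = 1, pos_y_1 = 3, pos_z_1 = 10, depth_1 = 4, height_1 = 1, pos_x_2 = 2, pos_z_2 = 4, width_2 = 2, depth_2 = 3, height_2 = 1, pos_x_3 = 7, pos_y_3 = 9, pos_z_3 = 4, depth_3 = 3, height_3 = 5, pos_x_4 = 10, pos_y_4 = 7, pos_z_4 = 4, height_4 = 4, pos_x_5 = 9, pos_y_5 = 2, radius_5 = 2, height_5 = 5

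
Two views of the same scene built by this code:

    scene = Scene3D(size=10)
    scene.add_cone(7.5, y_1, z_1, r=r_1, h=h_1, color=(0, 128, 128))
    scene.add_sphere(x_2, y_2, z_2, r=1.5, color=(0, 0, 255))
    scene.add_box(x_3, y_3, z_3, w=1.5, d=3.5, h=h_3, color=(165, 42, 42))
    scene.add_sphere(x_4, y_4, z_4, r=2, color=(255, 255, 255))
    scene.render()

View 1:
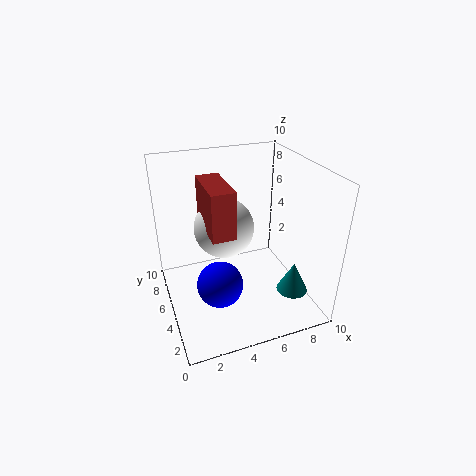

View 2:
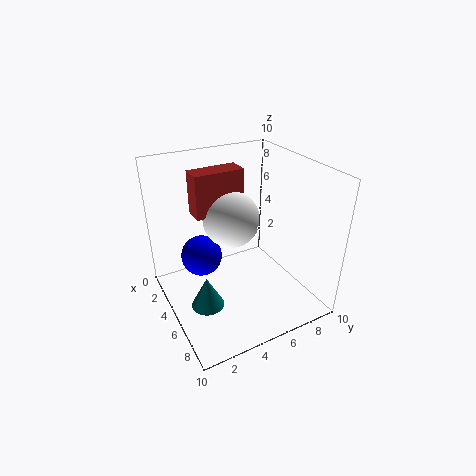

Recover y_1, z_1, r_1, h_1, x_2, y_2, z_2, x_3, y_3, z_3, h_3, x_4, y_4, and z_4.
y_1 = 1.5; z_1 = 2.5; r_1 = 1; h_1 = 2; x_2 = 3; y_2 = 3; z_2 = 3; x_3 = 2.5; y_3 = 2.5; z_3 = 6.5; h_3 = 3; x_4 = 4; y_4 = 5; z_4 = 6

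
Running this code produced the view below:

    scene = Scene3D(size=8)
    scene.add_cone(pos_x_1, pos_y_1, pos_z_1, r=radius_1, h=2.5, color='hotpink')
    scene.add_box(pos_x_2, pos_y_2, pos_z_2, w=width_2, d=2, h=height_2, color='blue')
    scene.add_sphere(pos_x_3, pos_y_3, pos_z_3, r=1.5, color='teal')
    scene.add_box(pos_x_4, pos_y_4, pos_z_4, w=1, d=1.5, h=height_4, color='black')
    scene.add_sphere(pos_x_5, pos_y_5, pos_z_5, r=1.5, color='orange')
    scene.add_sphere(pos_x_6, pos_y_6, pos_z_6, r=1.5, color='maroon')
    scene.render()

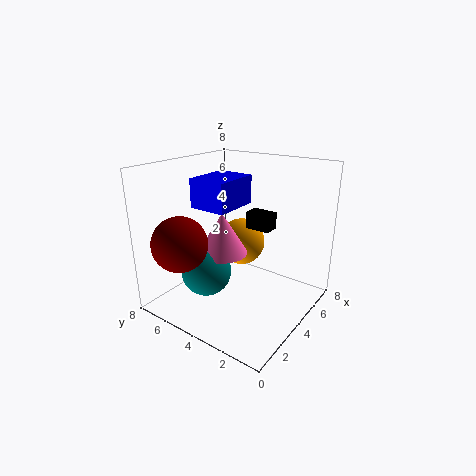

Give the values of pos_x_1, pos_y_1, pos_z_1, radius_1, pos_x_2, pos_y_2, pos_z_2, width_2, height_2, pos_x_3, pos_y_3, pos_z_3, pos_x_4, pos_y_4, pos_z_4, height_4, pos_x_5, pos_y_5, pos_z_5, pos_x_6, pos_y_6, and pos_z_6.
pos_x_1 = 4.5
pos_y_1 = 5.5
pos_z_1 = 2.5
radius_1 = 1.5
pos_x_2 = 2
pos_y_2 = 3.5
pos_z_2 = 6
width_2 = 2.5
height_2 = 1.5
pos_x_3 = 3.5
pos_y_3 = 6
pos_z_3 = 1.5
pos_x_4 = 5.5
pos_y_4 = 3
pos_z_4 = 4
height_4 = 1
pos_x_5 = 6.5
pos_y_5 = 5.5
pos_z_5 = 2.5
pos_x_6 = 1.5
pos_y_6 = 6
pos_z_6 = 4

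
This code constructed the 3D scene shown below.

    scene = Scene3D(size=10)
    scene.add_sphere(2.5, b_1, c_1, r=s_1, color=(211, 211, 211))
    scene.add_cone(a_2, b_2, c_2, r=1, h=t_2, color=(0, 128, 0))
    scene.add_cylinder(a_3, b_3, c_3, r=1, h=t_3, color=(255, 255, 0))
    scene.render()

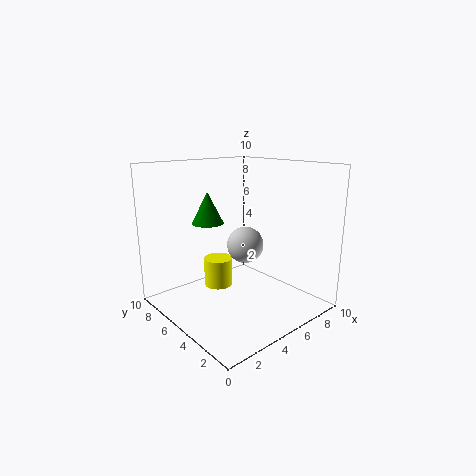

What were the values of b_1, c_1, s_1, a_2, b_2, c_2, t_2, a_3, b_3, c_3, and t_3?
b_1 = 1.5; c_1 = 6; s_1 = 1; a_2 = 2.5; b_2 = 5; c_2 = 6.5; t_2 = 2; a_3 = 4; b_3 = 6; c_3 = 1.5; t_3 = 2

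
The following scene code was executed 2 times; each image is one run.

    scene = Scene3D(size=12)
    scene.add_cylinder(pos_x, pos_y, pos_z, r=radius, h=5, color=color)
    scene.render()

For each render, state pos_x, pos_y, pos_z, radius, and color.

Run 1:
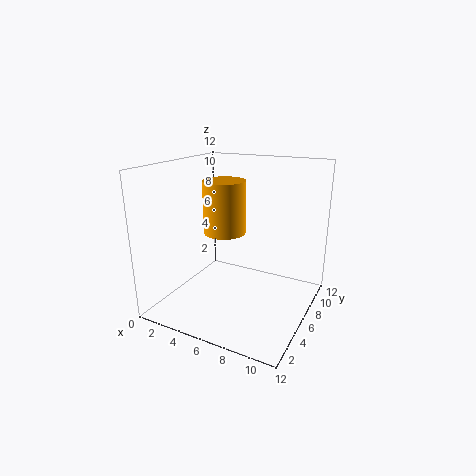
pos_x = 3
pos_y = 9
pos_z = 5
radius = 2
color = 'orange'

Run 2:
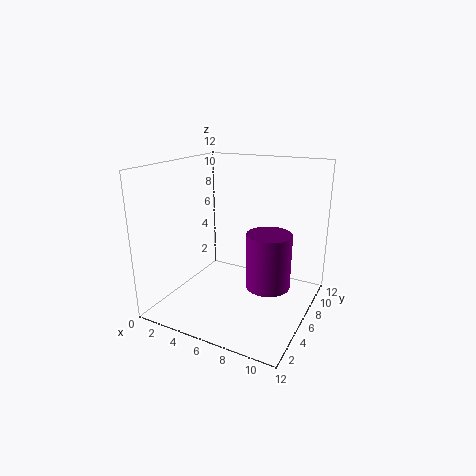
pos_x = 8
pos_y = 8
pos_z = 1
radius = 2
color = 'purple'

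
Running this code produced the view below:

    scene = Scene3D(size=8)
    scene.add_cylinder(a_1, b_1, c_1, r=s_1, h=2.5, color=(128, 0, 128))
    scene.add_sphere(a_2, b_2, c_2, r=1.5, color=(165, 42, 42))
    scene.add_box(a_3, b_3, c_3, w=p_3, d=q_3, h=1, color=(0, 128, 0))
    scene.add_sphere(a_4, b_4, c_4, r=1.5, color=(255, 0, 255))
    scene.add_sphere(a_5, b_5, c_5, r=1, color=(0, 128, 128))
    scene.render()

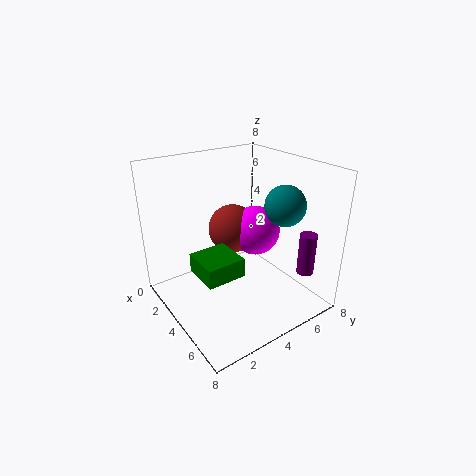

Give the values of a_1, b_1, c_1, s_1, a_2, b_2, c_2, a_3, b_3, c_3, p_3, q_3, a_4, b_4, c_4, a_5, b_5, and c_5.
a_1 = 6
b_1 = 7.5
c_1 = 1.5
s_1 = 0.5
a_2 = 2
b_2 = 5
c_2 = 3.5
a_3 = 4
b_3 = 1
c_3 = 3
p_3 = 2
q_3 = 2
a_4 = 3
b_4 = 6
c_4 = 3.5
a_5 = 6.5
b_5 = 5
c_5 = 6.5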